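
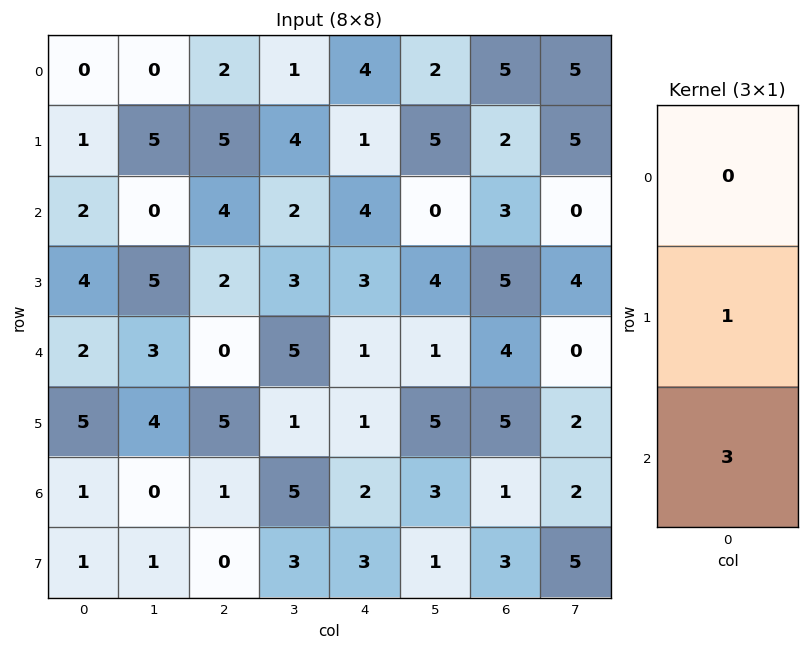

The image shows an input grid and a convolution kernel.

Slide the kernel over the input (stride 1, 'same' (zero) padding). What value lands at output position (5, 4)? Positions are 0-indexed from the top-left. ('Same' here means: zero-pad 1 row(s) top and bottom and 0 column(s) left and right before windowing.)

7

The receptive field on the zero-padded input at this output position is [1 / 1 / 2]. Elementwise product with the kernel and sum: 1·1 + 2·3.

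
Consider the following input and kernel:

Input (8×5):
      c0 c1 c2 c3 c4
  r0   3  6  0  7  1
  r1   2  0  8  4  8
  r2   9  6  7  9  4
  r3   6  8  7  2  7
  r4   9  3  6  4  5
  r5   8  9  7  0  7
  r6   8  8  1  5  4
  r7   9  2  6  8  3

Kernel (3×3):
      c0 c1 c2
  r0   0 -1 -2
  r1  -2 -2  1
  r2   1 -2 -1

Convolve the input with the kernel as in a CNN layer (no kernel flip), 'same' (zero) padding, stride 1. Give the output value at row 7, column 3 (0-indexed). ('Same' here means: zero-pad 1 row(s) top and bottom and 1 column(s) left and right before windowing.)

The receptive field on the zero-padded input at this output position is [1 5 4 / 6 8 3 / 0 0 0]. Elementwise product with the kernel and sum: 5·-1 + 4·-2 + 6·-2 + 8·-2 + 3·1 + 0·1 + 0·-2 + 0·-1.

-38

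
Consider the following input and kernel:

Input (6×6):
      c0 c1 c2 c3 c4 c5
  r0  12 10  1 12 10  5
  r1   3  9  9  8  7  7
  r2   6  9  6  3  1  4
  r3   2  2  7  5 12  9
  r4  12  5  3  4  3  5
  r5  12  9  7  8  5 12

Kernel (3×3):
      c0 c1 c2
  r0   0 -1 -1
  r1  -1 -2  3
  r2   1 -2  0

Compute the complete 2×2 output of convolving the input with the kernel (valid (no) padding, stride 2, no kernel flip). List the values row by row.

Output[0,0]: The receptive field on the input at this output position is [12 10 1 / 3 9 9 / 6 9 6]. Elementwise product with the kernel and sum: 10·-1 + 1·-1 + 3·-1 + 9·-2 + 9·3 + 6·1 + 9·-2.

-17 -26
2 10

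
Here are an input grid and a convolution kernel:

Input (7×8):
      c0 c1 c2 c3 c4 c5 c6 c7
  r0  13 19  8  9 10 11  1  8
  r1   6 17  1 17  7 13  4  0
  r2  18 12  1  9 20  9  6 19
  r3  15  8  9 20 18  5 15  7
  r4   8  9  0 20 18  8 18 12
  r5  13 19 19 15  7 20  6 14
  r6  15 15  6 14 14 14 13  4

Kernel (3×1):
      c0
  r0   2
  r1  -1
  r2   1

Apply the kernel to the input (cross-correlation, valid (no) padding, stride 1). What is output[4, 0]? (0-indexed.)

18

The receptive field on the input at this output position is [8 / 13 / 15]. Elementwise product with the kernel and sum: 8·2 + 13·-1 + 15·1.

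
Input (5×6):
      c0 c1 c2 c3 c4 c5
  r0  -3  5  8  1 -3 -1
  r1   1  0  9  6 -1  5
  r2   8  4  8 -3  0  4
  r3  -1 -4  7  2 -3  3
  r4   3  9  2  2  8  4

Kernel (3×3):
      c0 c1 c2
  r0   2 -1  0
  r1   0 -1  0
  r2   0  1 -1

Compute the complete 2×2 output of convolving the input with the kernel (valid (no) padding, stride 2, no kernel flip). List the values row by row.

-15 6
23 11

Output[0,0]: The receptive field on the input at this output position is [-3 5 8 / 1 0 9 / 8 4 8]. Elementwise product with the kernel and sum: -3·2 + 5·-1 + 0·-1 + 4·1 + 8·-1.
Output[0,1]: The receptive field on the input at this output position is [8 1 -3 / 9 6 -1 / 8 -3 0]. Elementwise product with the kernel and sum: 8·2 + 1·-1 + 6·-1 + -3·1 + 0·-1.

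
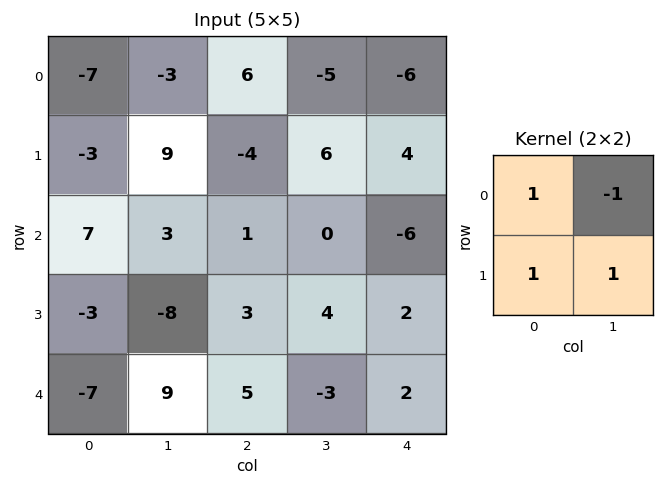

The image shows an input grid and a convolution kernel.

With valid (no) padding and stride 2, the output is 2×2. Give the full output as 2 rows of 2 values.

Output[0,0]: The receptive field on the input at this output position is [-7 -3 / -3 9]. Elementwise product with the kernel and sum: -7·1 + -3·-1 + -3·1 + 9·1.

2 13
-7 8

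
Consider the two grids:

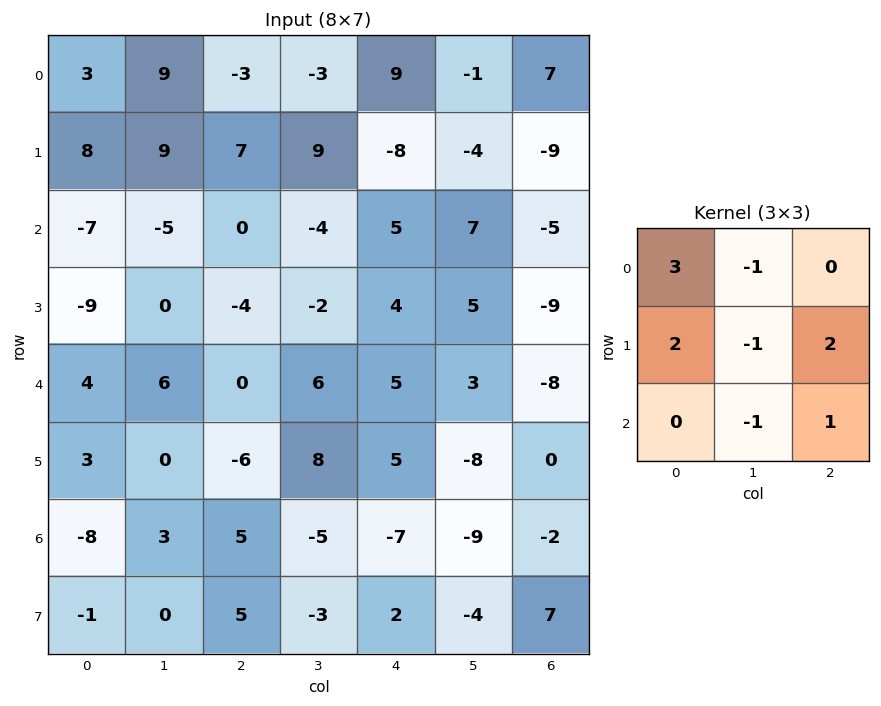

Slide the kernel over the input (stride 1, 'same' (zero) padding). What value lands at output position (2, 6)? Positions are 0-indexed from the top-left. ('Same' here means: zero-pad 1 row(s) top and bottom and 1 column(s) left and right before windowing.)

The receptive field on the zero-padded input at this output position is [-4 -9 0 / 7 -5 0 / 5 -9 0]. Elementwise product with the kernel and sum: -4·3 + -9·-1 + 7·2 + -5·-1 + 0·2 + -9·-1 + 0·1.

25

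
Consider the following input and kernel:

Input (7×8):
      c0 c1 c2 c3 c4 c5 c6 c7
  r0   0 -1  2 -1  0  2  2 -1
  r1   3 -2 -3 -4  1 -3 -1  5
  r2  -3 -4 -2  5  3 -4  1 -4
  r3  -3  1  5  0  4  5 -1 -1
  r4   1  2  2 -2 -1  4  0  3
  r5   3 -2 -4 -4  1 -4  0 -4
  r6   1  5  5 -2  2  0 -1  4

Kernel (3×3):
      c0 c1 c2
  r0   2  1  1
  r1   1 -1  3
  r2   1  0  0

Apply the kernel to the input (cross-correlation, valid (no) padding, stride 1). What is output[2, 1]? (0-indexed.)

-7

The receptive field on the input at this output position is [-4 -2 5 / 1 5 0 / 2 2 -2]. Elementwise product with the kernel and sum: -4·2 + -2·1 + 5·1 + 1·1 + 5·-1 + 0·3 + 2·1.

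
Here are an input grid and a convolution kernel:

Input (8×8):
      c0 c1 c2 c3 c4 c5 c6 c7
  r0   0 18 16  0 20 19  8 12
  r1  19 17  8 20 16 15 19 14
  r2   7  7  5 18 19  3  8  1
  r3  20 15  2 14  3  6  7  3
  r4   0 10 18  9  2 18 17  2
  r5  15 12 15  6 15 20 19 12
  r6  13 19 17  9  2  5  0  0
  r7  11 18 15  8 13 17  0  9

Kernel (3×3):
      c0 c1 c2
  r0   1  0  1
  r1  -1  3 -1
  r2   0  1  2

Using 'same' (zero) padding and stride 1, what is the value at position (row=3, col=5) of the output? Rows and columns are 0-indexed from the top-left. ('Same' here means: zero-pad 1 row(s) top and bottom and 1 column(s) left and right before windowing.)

87

The receptive field on the zero-padded input at this output position is [19 3 8 / 3 6 7 / 2 18 17]. Elementwise product with the kernel and sum: 19·1 + 8·1 + 3·-1 + 6·3 + 7·-1 + 18·1 + 17·2.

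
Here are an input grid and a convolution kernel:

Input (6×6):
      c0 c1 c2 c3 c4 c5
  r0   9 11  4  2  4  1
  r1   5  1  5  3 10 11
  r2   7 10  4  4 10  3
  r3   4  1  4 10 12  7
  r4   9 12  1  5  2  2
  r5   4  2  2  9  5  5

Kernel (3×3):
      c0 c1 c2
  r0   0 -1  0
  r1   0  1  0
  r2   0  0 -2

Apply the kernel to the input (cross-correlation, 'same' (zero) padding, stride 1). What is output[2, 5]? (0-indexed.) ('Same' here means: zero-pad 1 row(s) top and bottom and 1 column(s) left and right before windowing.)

The receptive field on the zero-padded input at this output position is [10 11 0 / 10 3 0 / 12 7 0]. Elementwise product with the kernel and sum: 11·-1 + 3·1 + 0·-2.

-8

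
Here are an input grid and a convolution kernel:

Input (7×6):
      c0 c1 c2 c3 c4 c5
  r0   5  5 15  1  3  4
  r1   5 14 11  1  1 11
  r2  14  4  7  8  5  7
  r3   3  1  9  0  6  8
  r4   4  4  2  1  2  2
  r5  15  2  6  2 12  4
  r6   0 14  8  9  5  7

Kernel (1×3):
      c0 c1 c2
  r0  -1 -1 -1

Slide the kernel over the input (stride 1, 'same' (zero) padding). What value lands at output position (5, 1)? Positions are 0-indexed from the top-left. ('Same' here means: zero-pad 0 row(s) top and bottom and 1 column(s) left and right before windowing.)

The receptive field on the zero-padded input at this output position is [15 2 6]. Elementwise product with the kernel and sum: 15·-1 + 2·-1 + 6·-1.

-23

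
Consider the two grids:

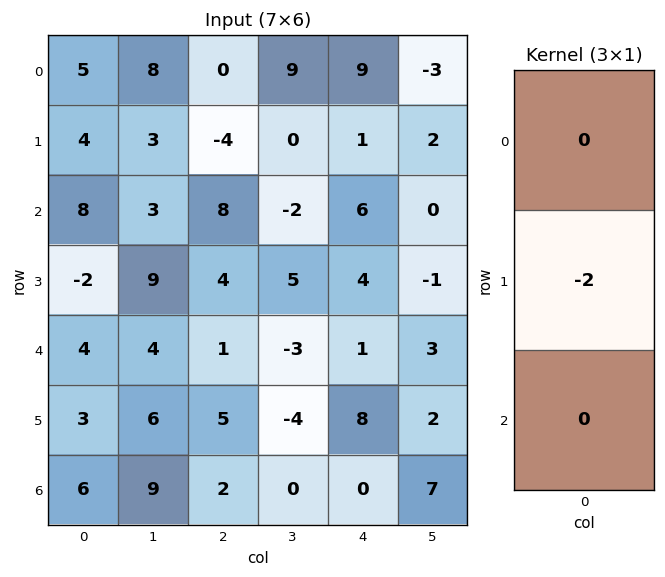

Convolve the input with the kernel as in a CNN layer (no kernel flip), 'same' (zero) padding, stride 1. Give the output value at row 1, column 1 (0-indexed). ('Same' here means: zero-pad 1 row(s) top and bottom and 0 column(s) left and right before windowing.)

-6

The receptive field on the zero-padded input at this output position is [8 / 3 / 3]. Elementwise product with the kernel and sum: 3·-2.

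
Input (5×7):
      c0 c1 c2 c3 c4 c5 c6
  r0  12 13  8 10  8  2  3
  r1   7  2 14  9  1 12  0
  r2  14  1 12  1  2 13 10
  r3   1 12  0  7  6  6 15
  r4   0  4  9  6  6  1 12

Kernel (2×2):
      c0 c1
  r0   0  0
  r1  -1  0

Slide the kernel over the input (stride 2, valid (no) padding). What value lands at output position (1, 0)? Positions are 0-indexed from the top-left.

-1

The receptive field on the input at this output position is [14 1 / 1 12]. Elementwise product with the kernel and sum: 1·-1.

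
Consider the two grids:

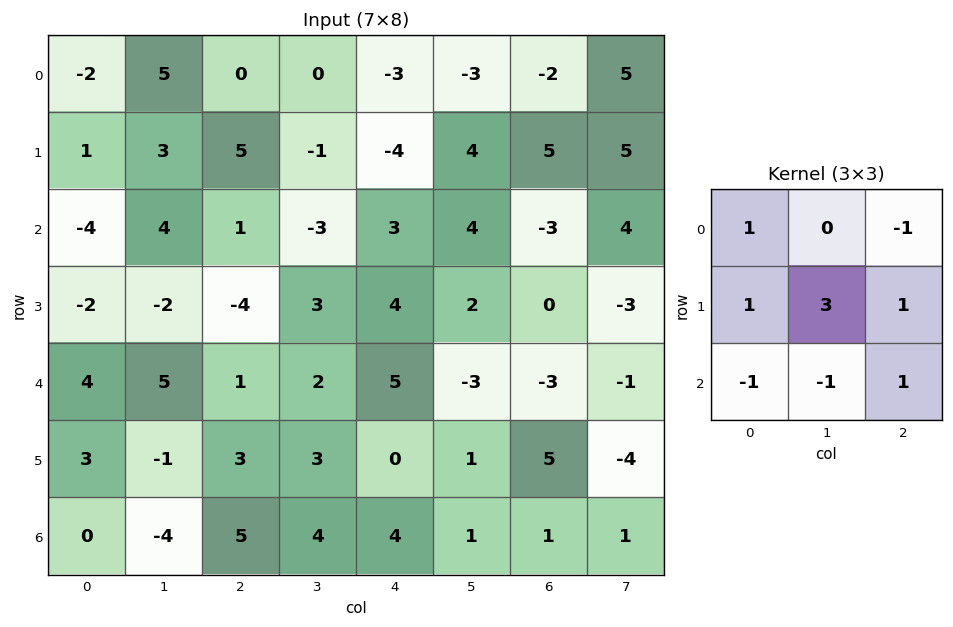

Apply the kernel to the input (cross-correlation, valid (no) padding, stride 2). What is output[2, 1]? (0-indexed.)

The receptive field on the input at this output position is [1 2 5 / 3 3 0 / 5 4 4]. Elementwise product with the kernel and sum: 1·1 + 5·-1 + 3·1 + 3·3 + 0·1 + 5·-1 + 4·-1 + 4·1.

3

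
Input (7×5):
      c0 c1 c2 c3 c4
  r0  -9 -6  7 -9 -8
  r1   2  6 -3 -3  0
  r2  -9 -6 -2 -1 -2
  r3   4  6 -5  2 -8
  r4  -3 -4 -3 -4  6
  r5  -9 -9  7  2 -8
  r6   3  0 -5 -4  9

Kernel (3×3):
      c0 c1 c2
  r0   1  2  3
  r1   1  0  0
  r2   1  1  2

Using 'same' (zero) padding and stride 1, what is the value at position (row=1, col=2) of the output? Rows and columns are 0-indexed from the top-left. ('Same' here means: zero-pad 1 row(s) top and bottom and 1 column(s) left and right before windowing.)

The receptive field on the zero-padded input at this output position is [-6 7 -9 / 6 -3 -3 / -6 -2 -1]. Elementwise product with the kernel and sum: -6·1 + 7·2 + -9·3 + 6·1 + -6·1 + -2·1 + -1·2.

-23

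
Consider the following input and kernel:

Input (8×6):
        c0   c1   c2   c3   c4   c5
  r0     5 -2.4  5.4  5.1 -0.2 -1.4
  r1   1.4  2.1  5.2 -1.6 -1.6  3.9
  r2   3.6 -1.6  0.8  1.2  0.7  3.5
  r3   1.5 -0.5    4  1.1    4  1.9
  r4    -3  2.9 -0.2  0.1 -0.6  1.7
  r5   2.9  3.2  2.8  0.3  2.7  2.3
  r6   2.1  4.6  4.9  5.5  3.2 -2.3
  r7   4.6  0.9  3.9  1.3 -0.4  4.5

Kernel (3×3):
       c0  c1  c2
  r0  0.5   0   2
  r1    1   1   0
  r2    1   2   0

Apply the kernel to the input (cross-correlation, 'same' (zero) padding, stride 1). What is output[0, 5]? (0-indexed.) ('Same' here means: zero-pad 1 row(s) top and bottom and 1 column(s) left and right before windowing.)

The receptive field on the zero-padded input at this output position is [0 0 0 / -0.2 -1.4 0 / -1.6 3.9 0]. Elementwise product with the kernel and sum: 0·0.5 + 0·2 + -0.2·1 + -1.4·1 + -1.6·1 + 3.9·2.

4.6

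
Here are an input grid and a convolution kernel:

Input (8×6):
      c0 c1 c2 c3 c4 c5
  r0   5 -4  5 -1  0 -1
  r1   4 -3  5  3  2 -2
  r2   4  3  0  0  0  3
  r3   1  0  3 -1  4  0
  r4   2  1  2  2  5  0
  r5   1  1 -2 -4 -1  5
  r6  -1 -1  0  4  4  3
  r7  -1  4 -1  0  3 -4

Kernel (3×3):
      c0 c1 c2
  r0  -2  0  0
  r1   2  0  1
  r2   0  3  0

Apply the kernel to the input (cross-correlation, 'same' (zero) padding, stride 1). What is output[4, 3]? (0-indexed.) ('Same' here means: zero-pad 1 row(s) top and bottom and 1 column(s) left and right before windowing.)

The receptive field on the zero-padded input at this output position is [3 -1 4 / 2 2 5 / -2 -4 -1]. Elementwise product with the kernel and sum: 3·-2 + 2·2 + 5·1 + -4·3.

-9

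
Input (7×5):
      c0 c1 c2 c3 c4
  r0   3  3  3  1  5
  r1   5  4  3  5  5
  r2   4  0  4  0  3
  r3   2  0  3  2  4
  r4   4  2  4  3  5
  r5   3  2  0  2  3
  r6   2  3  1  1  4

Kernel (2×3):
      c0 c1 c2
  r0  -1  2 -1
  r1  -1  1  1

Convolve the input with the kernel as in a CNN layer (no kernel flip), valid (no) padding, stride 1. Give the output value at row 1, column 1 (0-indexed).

The receptive field on the input at this output position is [4 3 5 / 0 4 0]. Elementwise product with the kernel and sum: 4·-1 + 3·2 + 5·-1 + 0·-1 + 4·1 + 0·1.

1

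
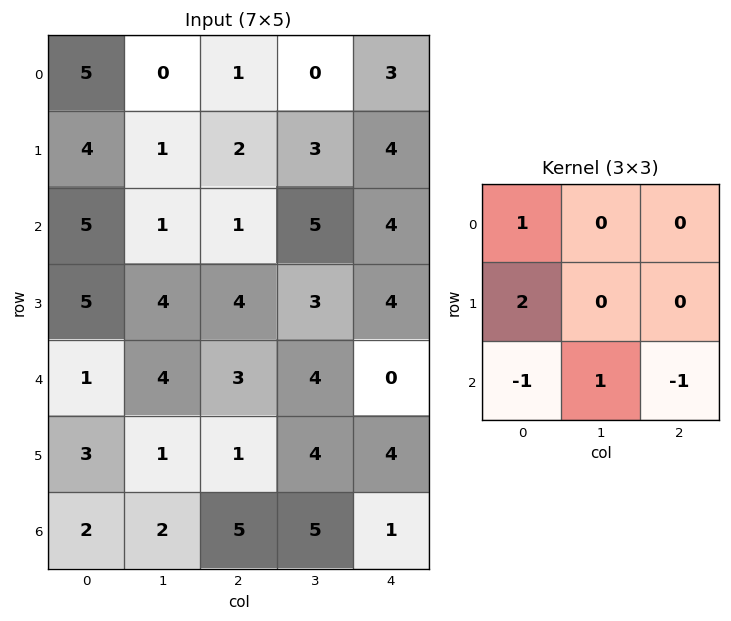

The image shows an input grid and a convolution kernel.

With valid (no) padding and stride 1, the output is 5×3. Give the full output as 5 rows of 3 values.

8 -3 5
9 0 -1
15 4 10
4 8 9
2 4 4

Output[0,0]: The receptive field on the input at this output position is [5 0 1 / 4 1 2 / 5 1 1]. Elementwise product with the kernel and sum: 5·1 + 4·2 + 5·-1 + 1·1 + 1·-1.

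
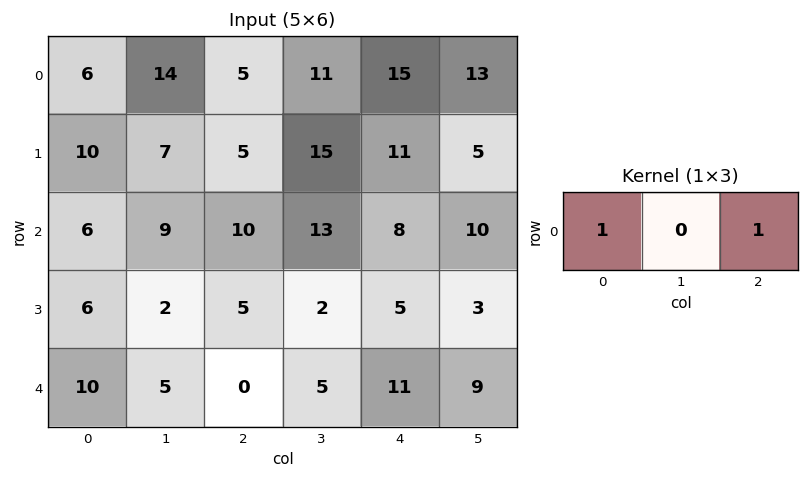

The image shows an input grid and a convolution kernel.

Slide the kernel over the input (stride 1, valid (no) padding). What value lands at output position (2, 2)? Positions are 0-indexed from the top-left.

The receptive field on the input at this output position is [10 13 8]. Elementwise product with the kernel and sum: 10·1 + 8·1.

18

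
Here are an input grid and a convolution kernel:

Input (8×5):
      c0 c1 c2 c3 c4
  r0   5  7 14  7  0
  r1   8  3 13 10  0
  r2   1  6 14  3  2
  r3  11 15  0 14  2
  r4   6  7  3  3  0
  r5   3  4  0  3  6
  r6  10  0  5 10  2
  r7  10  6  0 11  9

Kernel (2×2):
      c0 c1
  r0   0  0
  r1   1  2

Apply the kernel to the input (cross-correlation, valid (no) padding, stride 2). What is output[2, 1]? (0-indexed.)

The receptive field on the input at this output position is [3 3 / 0 3]. Elementwise product with the kernel and sum: 0·1 + 3·2.

6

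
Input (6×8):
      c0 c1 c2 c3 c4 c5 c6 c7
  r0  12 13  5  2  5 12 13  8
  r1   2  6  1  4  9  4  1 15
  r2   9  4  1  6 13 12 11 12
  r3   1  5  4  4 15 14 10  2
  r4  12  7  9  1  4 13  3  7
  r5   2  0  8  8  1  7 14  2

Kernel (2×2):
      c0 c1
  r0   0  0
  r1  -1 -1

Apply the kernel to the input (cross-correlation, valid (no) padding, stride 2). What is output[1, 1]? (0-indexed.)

The receptive field on the input at this output position is [1 6 / 4 4]. Elementwise product with the kernel and sum: 4·-1 + 4·-1.

-8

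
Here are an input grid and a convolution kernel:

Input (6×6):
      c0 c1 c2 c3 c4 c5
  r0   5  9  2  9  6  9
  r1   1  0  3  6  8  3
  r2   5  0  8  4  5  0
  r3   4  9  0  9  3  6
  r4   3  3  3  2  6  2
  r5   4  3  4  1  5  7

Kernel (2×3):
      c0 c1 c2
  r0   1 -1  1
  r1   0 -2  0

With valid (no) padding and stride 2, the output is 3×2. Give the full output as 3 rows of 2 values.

Output[0,0]: The receptive field on the input at this output position is [5 9 2 / 1 0 3]. Elementwise product with the kernel and sum: 5·1 + 9·-1 + 2·1 + 0·-2.

-2 -13
-5 -9
-3 5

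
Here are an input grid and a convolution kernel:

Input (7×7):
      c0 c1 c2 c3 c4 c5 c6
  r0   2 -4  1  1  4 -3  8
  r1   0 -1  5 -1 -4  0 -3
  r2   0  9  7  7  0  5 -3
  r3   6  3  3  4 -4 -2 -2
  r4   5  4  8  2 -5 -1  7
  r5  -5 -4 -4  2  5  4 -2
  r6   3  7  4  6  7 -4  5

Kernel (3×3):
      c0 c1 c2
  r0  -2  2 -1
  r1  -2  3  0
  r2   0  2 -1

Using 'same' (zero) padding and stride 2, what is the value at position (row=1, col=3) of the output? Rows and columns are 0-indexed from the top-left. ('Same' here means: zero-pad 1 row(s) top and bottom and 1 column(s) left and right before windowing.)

The receptive field on the zero-padded input at this output position is [0 -3 0 / 5 -3 0 / -2 -2 0]. Elementwise product with the kernel and sum: 0·-2 + -3·2 + 0·-1 + 5·-2 + -3·3 + -2·2 + 0·-1.

-29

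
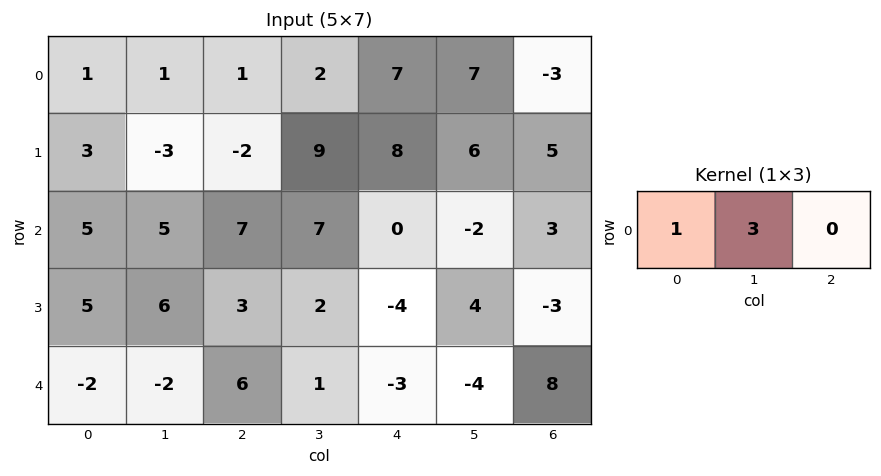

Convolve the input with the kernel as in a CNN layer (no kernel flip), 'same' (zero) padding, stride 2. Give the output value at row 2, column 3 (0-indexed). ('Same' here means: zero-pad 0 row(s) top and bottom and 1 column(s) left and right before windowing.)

20

The receptive field on the zero-padded input at this output position is [-4 8 0]. Elementwise product with the kernel and sum: -4·1 + 8·3.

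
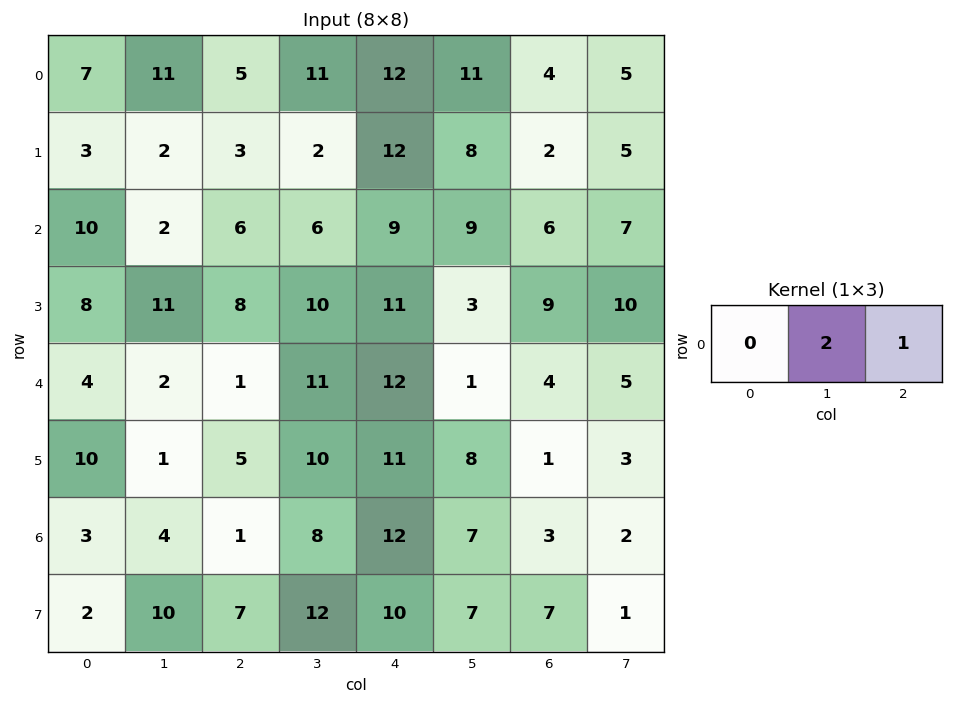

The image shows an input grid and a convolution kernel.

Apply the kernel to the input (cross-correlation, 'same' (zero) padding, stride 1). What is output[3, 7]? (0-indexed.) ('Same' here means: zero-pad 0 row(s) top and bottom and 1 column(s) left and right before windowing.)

The receptive field on the zero-padded input at this output position is [9 10 0]. Elementwise product with the kernel and sum: 10·2 + 0·1.

20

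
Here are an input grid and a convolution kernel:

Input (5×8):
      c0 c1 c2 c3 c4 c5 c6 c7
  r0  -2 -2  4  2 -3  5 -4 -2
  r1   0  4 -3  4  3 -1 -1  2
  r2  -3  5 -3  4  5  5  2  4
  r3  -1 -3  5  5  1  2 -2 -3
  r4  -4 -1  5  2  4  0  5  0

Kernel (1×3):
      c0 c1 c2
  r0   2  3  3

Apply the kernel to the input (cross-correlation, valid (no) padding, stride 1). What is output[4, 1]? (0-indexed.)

19

The receptive field on the input at this output position is [-1 5 2]. Elementwise product with the kernel and sum: -1·2 + 5·3 + 2·3.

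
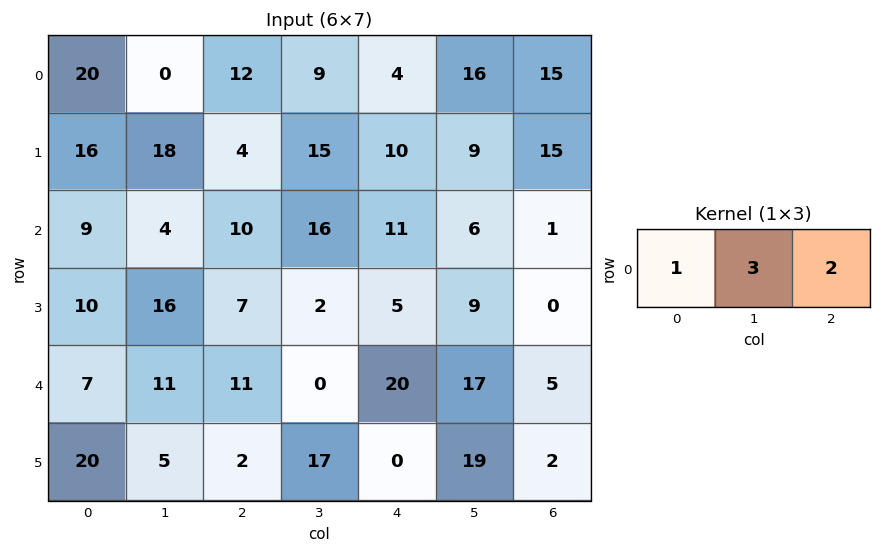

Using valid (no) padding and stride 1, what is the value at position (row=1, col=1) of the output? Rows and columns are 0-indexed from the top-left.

The receptive field on the input at this output position is [18 4 15]. Elementwise product with the kernel and sum: 18·1 + 4·3 + 15·2.

60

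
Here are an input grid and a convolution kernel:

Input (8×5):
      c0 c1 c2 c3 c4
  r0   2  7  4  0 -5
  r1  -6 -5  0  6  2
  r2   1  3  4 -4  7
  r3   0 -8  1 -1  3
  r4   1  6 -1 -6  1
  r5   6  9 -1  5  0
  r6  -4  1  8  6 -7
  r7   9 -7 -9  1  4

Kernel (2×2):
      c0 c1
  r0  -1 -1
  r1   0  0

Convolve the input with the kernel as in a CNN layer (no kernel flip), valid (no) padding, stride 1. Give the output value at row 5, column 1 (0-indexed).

The receptive field on the input at this output position is [9 -1 / 1 8]. Elementwise product with the kernel and sum: 9·-1 + -1·-1.

-8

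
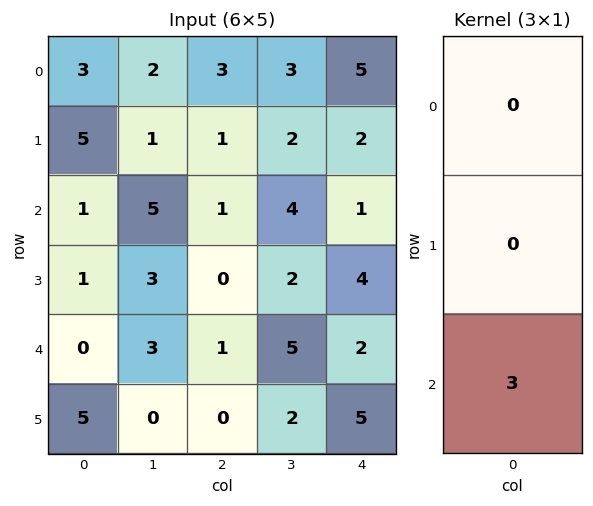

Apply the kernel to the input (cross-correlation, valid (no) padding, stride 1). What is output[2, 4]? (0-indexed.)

6

The receptive field on the input at this output position is [1 / 4 / 2]. Elementwise product with the kernel and sum: 2·3.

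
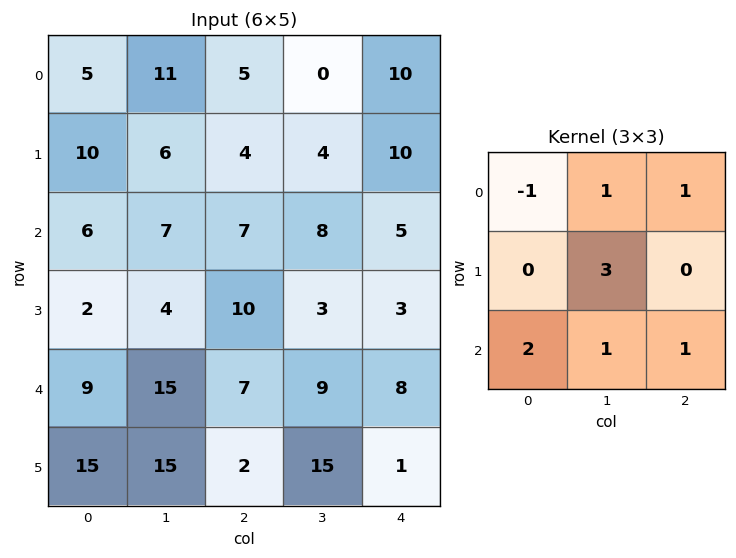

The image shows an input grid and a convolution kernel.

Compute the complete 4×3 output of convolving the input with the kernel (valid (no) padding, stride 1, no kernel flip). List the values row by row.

55 35 44
39 44 60
60 84 46
104 77 43

Output[0,0]: The receptive field on the input at this output position is [5 11 5 / 10 6 4 / 6 7 7]. Elementwise product with the kernel and sum: 5·-1 + 11·1 + 5·1 + 6·3 + 6·2 + 7·1 + 7·1.
Output[0,1]: The receptive field on the input at this output position is [11 5 0 / 6 4 4 / 7 7 8]. Elementwise product with the kernel and sum: 11·-1 + 5·1 + 0·1 + 4·3 + 7·2 + 7·1 + 8·1.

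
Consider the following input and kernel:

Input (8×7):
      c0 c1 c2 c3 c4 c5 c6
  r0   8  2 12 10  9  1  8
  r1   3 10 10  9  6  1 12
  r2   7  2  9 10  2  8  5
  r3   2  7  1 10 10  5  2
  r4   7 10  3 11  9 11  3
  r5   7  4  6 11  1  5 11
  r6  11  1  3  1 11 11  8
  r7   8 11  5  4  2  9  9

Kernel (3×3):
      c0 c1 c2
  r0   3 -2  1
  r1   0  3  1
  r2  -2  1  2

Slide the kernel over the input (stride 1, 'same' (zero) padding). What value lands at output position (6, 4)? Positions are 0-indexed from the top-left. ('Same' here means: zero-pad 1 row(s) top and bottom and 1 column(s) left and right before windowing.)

The receptive field on the zero-padded input at this output position is [11 1 5 / 1 11 11 / 4 2 9]. Elementwise product with the kernel and sum: 11·3 + 1·-2 + 5·1 + 11·3 + 11·1 + 4·-2 + 2·1 + 9·2.

92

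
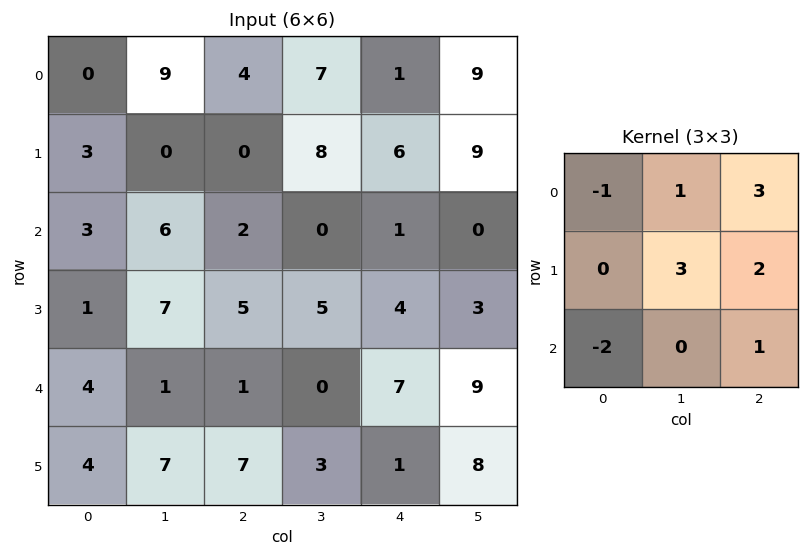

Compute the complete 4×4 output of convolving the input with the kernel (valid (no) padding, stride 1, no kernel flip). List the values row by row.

Output[0,0]: The receptive field on the input at this output position is [0 9 4 / 3 0 0 / 3 6 2]. Elementwise product with the kernel and sum: 0·-1 + 9·1 + 4·3 + 0·3 + 0·2 + 3·-2 + 2·1.
Output[0,1]: The receptive field on the input at this output position is [9 4 7 / 0 0 8 / 6 2 0]. Elementwise product with the kernel and sum: 9·-1 + 4·1 + 7·3 + 0·3 + 8·2 + 6·-2 + 0·1.

17 20 39 57
22 21 22 21
33 19 29 28
25 5 13 49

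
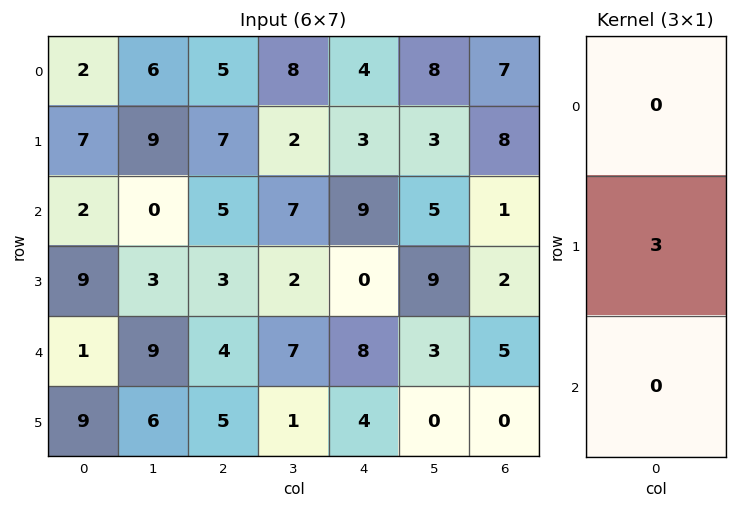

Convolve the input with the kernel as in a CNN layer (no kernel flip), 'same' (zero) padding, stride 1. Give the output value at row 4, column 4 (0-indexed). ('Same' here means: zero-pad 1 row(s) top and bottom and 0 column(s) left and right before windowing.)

The receptive field on the zero-padded input at this output position is [0 / 8 / 4]. Elementwise product with the kernel and sum: 8·3.

24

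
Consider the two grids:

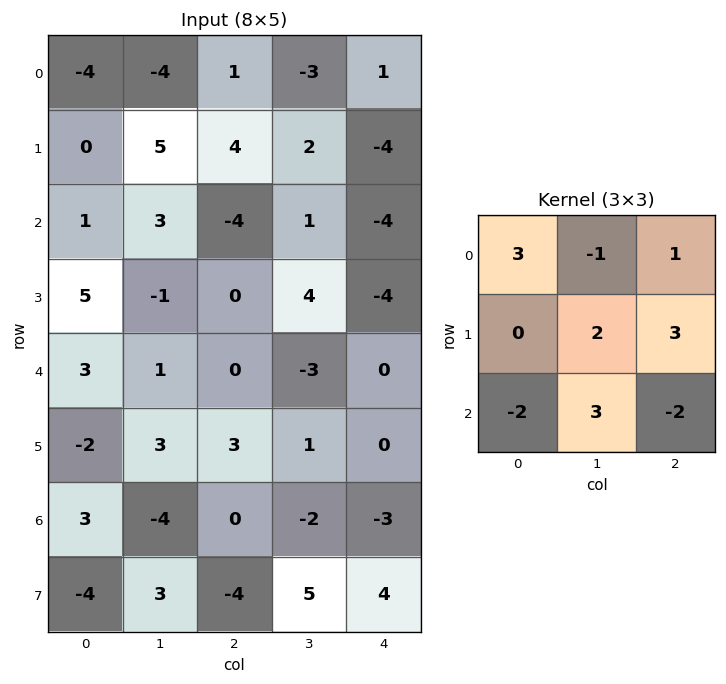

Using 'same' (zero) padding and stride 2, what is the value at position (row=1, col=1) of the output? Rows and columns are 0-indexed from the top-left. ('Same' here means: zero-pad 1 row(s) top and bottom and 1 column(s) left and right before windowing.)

2

The receptive field on the zero-padded input at this output position is [5 4 2 / 3 -4 1 / -1 0 4]. Elementwise product with the kernel and sum: 5·3 + 4·-1 + 2·1 + -4·2 + 1·3 + -1·-2 + 0·3 + 4·-2.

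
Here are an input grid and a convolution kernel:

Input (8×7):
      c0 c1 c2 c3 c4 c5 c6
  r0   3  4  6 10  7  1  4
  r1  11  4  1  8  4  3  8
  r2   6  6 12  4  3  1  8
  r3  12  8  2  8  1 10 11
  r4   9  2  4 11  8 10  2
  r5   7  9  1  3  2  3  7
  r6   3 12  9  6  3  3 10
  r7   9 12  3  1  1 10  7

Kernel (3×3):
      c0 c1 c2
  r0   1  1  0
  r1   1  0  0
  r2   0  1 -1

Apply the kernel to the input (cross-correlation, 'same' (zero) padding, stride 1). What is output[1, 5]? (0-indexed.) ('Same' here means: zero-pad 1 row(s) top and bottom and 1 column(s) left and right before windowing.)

5

The receptive field on the zero-padded input at this output position is [7 1 4 / 4 3 8 / 3 1 8]. Elementwise product with the kernel and sum: 7·1 + 1·1 + 4·1 + 1·1 + 8·-1.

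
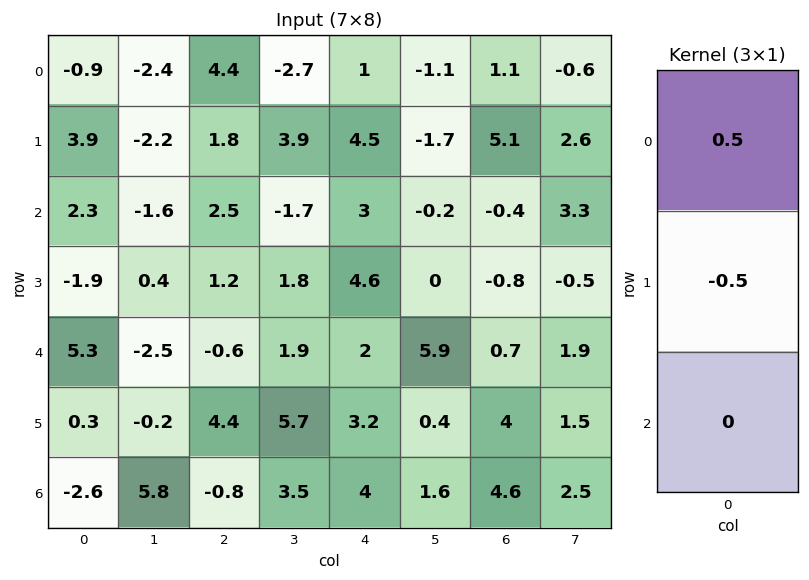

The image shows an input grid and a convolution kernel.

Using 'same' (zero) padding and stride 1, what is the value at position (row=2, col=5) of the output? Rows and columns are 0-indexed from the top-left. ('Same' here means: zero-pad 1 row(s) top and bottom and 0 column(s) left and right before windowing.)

-0.75

The receptive field on the zero-padded input at this output position is [-1.7 / -0.2 / 0]. Elementwise product with the kernel and sum: -1.7·0.5 + -0.2·-0.5.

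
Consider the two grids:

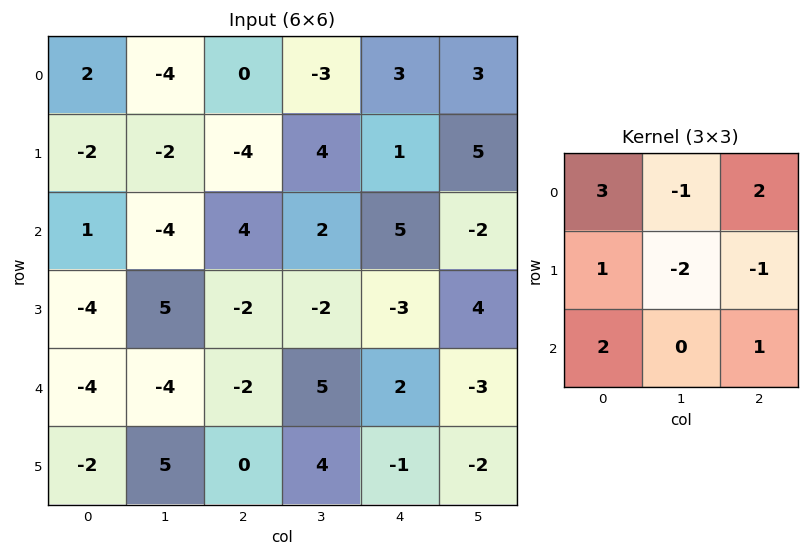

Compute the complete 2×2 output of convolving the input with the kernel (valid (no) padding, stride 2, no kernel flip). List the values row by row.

22 9
-7 23

Output[0,0]: The receptive field on the input at this output position is [2 -4 0 / -2 -2 -4 / 1 -4 4]. Elementwise product with the kernel and sum: 2·3 + -4·-1 + 0·2 + -2·1 + -2·-2 + -4·-1 + 1·2 + 4·1.
Output[0,1]: The receptive field on the input at this output position is [0 -3 3 / -4 4 1 / 4 2 5]. Elementwise product with the kernel and sum: 0·3 + -3·-1 + 3·2 + -4·1 + 4·-2 + 1·-1 + 4·2 + 5·1.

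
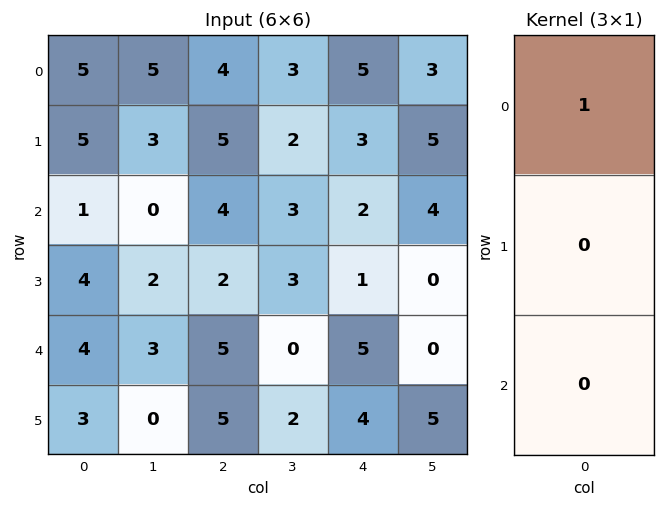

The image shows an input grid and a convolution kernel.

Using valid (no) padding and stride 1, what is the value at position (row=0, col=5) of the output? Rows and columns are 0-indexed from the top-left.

The receptive field on the input at this output position is [3 / 5 / 4]. Elementwise product with the kernel and sum: 3·1.

3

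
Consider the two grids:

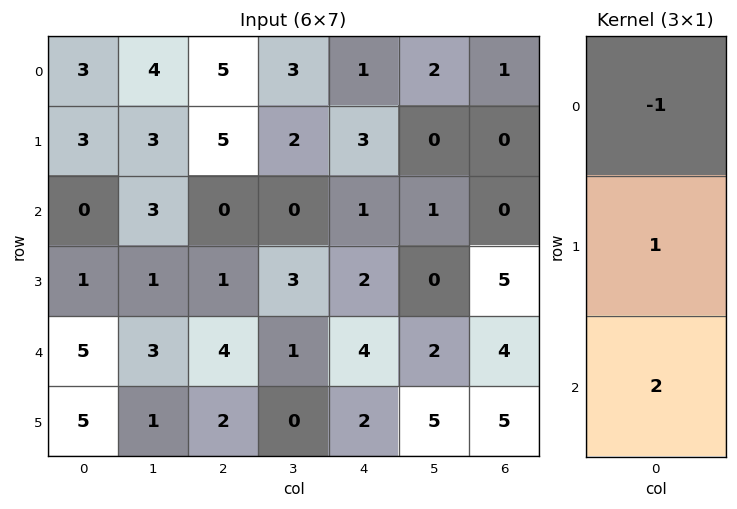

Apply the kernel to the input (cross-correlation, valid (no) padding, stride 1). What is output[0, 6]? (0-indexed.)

-1

The receptive field on the input at this output position is [1 / 0 / 0]. Elementwise product with the kernel and sum: 1·-1 + 0·1 + 0·2.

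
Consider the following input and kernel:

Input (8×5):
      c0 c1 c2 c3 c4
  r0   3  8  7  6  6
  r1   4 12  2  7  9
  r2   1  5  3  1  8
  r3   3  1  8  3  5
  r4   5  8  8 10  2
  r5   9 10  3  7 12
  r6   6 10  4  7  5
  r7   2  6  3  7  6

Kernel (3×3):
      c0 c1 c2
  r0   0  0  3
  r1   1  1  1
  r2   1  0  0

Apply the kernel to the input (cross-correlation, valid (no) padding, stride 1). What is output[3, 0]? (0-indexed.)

The receptive field on the input at this output position is [3 1 8 / 5 8 8 / 9 10 3]. Elementwise product with the kernel and sum: 8·3 + 5·1 + 8·1 + 8·1 + 9·1.

54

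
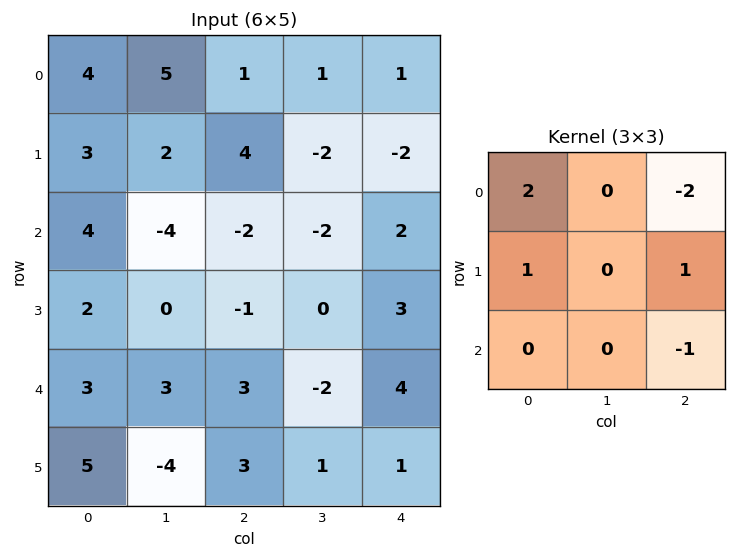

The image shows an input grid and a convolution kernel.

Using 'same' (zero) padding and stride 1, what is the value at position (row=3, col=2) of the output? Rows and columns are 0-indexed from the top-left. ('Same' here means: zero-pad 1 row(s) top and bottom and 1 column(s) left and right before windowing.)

The receptive field on the zero-padded input at this output position is [-4 -2 -2 / 0 -1 0 / 3 3 -2]. Elementwise product with the kernel and sum: -4·2 + -2·-2 + 0·1 + 0·1 + -2·-1.

-2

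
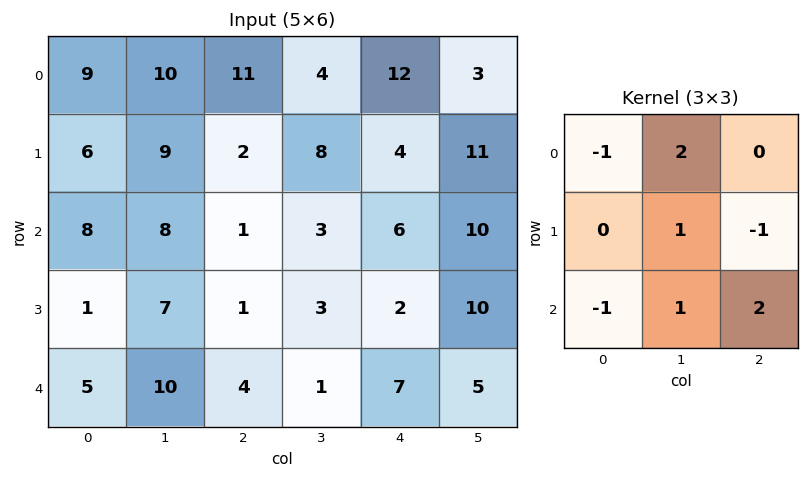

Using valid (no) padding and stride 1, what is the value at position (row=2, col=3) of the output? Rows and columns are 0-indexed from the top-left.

17

The receptive field on the input at this output position is [3 6 10 / 3 2 10 / 1 7 5]. Elementwise product with the kernel and sum: 3·-1 + 6·2 + 2·1 + 10·-1 + 1·-1 + 7·1 + 5·2.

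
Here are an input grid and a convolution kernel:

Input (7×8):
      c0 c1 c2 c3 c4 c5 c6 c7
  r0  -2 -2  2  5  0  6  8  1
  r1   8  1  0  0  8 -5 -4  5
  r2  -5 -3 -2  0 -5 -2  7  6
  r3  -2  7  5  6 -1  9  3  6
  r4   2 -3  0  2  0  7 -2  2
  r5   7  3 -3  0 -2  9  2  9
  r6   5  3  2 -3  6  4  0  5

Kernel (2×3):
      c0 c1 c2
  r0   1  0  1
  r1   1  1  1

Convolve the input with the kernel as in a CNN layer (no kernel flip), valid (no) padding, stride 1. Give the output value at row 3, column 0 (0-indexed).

2

The receptive field on the input at this output position is [-2 7 5 / 2 -3 0]. Elementwise product with the kernel and sum: -2·1 + 5·1 + 2·1 + -3·1 + 0·1.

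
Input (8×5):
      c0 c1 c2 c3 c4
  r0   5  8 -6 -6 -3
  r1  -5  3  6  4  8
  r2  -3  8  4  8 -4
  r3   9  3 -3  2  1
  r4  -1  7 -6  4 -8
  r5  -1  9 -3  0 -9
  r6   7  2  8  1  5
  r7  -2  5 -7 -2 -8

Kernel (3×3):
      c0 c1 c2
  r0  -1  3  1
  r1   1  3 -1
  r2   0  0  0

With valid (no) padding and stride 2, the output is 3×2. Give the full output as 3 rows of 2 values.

Output[0,0]: The receptive field on the input at this output position is [5 8 -6 / -5 3 6 / -3 8 4]. Elementwise product with the kernel and sum: 5·-1 + 8·3 + -6·1 + -5·1 + 3·3 + 6·-1.

11 -5
52 18
45 16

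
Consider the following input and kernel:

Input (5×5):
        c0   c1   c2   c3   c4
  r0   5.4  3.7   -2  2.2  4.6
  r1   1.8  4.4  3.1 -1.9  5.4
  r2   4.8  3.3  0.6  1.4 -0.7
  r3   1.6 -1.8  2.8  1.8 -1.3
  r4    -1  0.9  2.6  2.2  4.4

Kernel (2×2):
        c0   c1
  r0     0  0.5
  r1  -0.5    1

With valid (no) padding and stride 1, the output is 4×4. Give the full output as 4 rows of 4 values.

Output[0,0]: The receptive field on the input at this output position is [5.4 3.7 / 1.8 4.4]. Elementwise product with the kernel and sum: 3.7·0.5 + 1.8·-0.5 + 4.4·1.
Output[0,1]: The receptive field on the input at this output position is [3.7 -2 / 4.4 3.1]. Elementwise product with the kernel and sum: -2·0.5 + 4.4·-0.5 + 3.1·1.

5.35 -0.1 -2.35 8.65
3.1 0.5 0.15 1.3
-0.95 4 1.1 -2.55
0.5 3.55 1.8 2.65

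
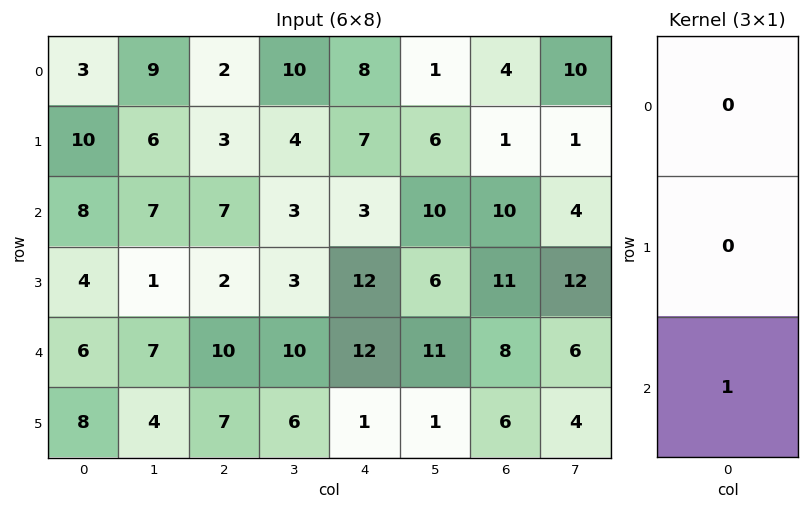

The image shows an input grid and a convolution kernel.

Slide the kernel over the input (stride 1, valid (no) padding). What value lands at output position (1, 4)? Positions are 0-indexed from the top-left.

The receptive field on the input at this output position is [7 / 3 / 12]. Elementwise product with the kernel and sum: 12·1.

12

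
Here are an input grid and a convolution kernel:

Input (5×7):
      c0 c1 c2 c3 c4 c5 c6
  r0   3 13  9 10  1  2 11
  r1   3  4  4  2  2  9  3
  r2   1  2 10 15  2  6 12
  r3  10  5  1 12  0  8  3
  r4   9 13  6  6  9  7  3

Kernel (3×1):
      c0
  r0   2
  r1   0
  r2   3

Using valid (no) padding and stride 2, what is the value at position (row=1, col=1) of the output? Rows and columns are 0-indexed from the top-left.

38

The receptive field on the input at this output position is [10 / 1 / 6]. Elementwise product with the kernel and sum: 10·2 + 6·3.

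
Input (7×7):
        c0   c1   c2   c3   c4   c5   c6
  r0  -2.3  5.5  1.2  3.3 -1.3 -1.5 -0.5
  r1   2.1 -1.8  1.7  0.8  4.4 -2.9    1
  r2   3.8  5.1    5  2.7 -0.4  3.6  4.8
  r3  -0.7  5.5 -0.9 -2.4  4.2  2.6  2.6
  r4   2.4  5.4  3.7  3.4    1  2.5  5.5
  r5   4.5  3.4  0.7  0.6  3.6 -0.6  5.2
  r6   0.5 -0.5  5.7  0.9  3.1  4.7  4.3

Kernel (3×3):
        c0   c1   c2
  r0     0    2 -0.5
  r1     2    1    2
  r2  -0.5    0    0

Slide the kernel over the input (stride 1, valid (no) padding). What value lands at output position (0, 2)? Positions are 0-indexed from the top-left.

17.75

The receptive field on the input at this output position is [1.2 3.3 -1.3 / 1.7 0.8 4.4 / 5 2.7 -0.4]. Elementwise product with the kernel and sum: 3.3·2 + -1.3·-0.5 + 1.7·2 + 0.8·1 + 4.4·2 + 5·-0.5.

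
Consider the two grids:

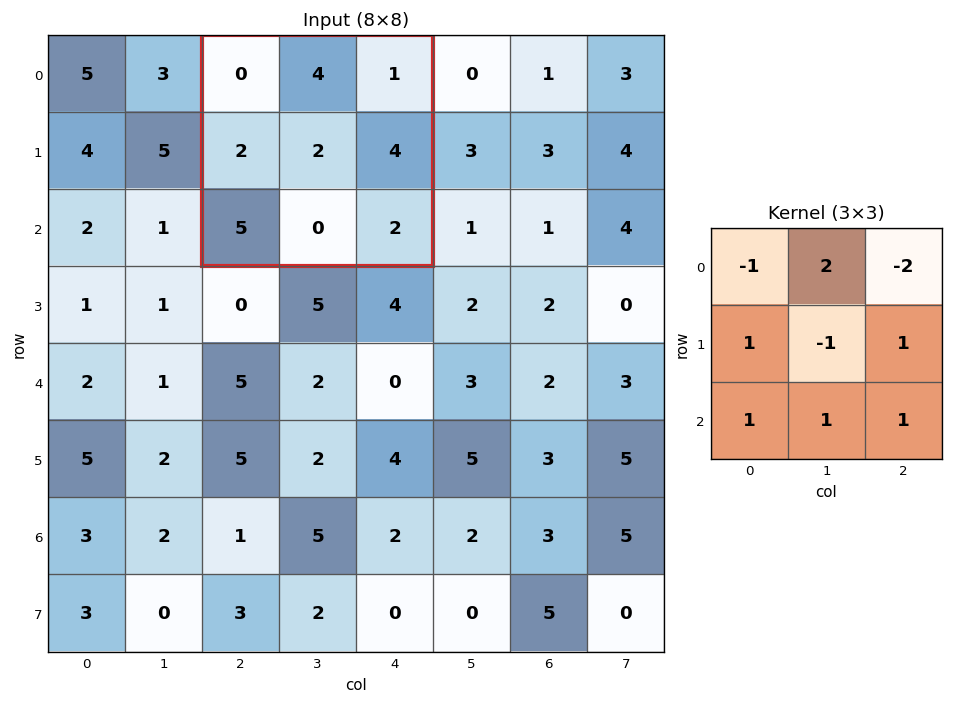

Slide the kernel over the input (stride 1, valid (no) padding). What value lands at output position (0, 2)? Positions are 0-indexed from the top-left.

17

The receptive field on the input at this output position is [0 4 1 / 2 2 4 / 5 0 2]. Elementwise product with the kernel and sum: 0·-1 + 4·2 + 1·-2 + 2·1 + 2·-1 + 4·1 + 5·1 + 0·1 + 2·1.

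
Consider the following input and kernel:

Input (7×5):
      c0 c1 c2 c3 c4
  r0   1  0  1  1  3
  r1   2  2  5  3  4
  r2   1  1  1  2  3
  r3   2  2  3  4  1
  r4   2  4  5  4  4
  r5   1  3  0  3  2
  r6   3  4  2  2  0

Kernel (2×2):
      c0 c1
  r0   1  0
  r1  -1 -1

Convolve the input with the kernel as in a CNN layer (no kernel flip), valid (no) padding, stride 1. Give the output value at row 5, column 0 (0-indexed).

-6

The receptive field on the input at this output position is [1 3 / 3 4]. Elementwise product with the kernel and sum: 1·1 + 3·-1 + 4·-1.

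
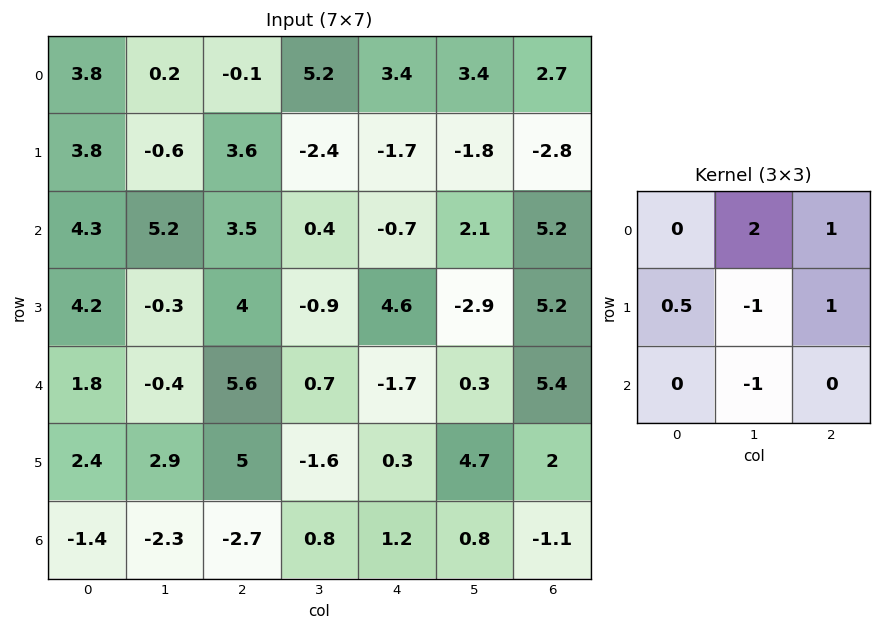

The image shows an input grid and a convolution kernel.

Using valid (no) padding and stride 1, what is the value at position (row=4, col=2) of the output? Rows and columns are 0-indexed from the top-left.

The receptive field on the input at this output position is [5.6 0.7 -1.7 / 5 -1.6 0.3 / -2.7 0.8 1.2]. Elementwise product with the kernel and sum: 0.7·2 + -1.7·1 + 5·0.5 + -1.6·-1 + 0.3·1 + 0.8·-1.

3.3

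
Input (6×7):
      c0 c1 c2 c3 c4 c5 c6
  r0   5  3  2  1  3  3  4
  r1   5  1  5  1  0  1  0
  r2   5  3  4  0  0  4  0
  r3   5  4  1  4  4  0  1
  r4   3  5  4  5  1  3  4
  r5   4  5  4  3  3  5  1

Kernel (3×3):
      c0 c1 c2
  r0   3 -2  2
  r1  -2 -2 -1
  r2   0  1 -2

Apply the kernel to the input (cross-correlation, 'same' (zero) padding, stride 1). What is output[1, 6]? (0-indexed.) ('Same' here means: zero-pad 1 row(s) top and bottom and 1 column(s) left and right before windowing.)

The receptive field on the zero-padded input at this output position is [3 4 0 / 1 0 0 / 4 0 0]. Elementwise product with the kernel and sum: 3·3 + 4·-2 + 0·2 + 1·-2 + 0·-2 + 0·-1 + 0·1 + 0·-2.

-1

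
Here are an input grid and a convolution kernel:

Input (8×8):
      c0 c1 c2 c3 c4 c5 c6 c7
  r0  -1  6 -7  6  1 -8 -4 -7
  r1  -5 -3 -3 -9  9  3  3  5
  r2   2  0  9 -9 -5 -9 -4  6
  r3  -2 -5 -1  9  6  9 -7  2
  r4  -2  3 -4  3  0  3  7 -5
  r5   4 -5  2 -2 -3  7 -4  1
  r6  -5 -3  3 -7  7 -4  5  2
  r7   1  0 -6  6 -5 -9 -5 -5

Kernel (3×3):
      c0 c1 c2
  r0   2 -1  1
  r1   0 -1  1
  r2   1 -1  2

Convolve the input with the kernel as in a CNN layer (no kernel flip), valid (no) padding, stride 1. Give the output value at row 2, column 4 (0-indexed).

The receptive field on the input at this output position is [-5 -9 -4 / 6 9 -7 / 0 3 7]. Elementwise product with the kernel and sum: -5·2 + -9·-1 + -4·1 + 9·-1 + -7·1 + 0·1 + 3·-1 + 7·2.

-10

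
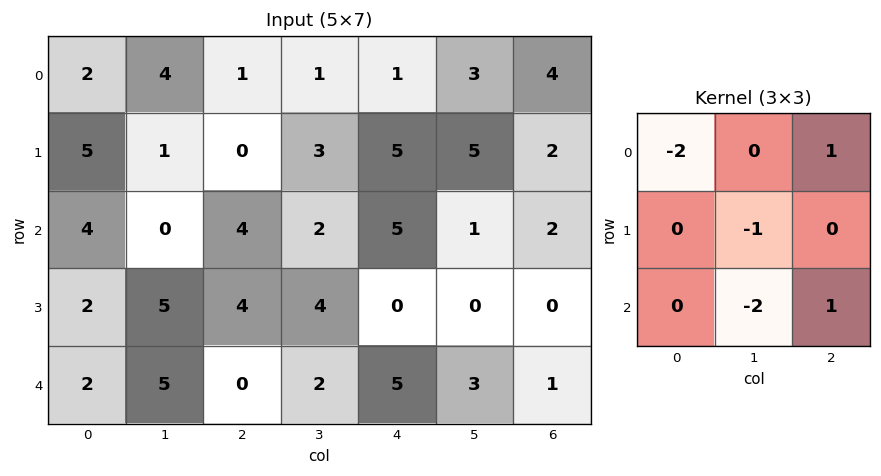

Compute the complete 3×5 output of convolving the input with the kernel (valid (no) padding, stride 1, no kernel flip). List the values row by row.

Output[0,0]: The receptive field on the input at this output position is [2 4 1 / 5 1 0 / 4 0 4]. Elementwise product with the kernel and sum: 2·-2 + 1·1 + 1·-1 + 0·-2 + 4·1.
Output[0,1]: The receptive field on the input at this output position is [4 1 1 / 1 0 3 / 0 4 2]. Elementwise product with the kernel and sum: 4·-2 + 1·1 + 0·-1 + 4·-2 + 2·1.

0 -13 -3 -13 -3
-16 -7 -5 -6 -9
-19 0 -6 -10 -13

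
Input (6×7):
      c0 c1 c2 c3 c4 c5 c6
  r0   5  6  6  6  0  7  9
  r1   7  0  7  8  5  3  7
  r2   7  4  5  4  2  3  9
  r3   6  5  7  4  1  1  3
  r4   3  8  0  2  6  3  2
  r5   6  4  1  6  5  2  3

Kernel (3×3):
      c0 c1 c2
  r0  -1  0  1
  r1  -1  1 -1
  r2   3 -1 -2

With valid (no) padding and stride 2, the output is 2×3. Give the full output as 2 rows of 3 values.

Output[0,0]: The receptive field on the input at this output position is [5 6 6 / 7 0 7 / 7 4 5]. Elementwise product with the kernel and sum: 5·-1 + 6·1 + 7·-1 + 0·1 + 7·-1 + 7·3 + 4·-1 + 5·-2.

-6 -3 -15
-9 -21 15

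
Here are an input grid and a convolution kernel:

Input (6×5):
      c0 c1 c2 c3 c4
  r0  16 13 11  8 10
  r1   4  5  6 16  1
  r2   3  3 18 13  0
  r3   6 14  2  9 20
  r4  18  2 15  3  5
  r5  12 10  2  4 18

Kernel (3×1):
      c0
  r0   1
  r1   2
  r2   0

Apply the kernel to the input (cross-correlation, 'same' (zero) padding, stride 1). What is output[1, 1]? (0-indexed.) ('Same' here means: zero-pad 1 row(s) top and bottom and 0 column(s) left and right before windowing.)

23

The receptive field on the zero-padded input at this output position is [13 / 5 / 3]. Elementwise product with the kernel and sum: 13·1 + 5·2.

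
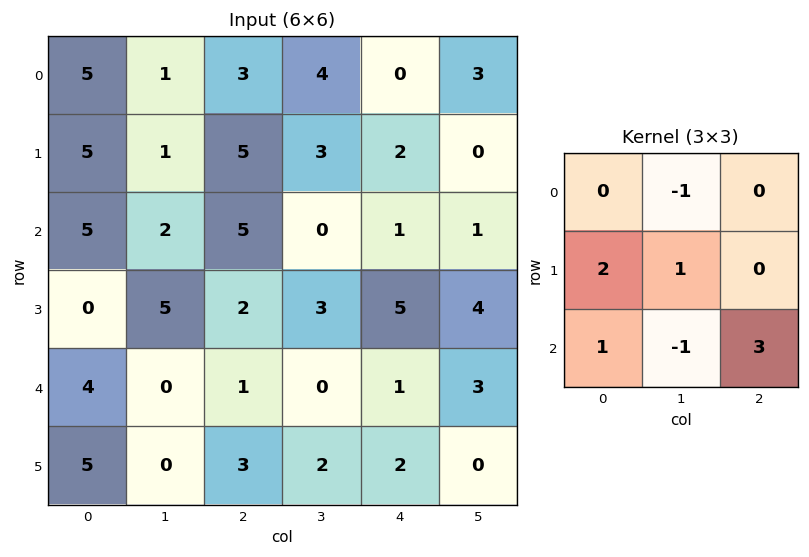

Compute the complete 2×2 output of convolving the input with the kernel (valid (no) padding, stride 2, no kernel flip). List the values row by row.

28 17
10 11

Output[0,0]: The receptive field on the input at this output position is [5 1 3 / 5 1 5 / 5 2 5]. Elementwise product with the kernel and sum: 1·-1 + 5·2 + 1·1 + 5·1 + 2·-1 + 5·3.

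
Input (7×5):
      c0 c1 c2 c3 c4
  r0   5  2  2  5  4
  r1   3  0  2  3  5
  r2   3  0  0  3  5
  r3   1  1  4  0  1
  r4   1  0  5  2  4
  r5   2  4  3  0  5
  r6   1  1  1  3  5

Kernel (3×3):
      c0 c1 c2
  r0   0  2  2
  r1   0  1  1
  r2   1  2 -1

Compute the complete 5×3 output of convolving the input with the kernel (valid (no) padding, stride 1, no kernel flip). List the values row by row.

Output[0,0]: The receptive field on the input at this output position is [5 2 2 / 3 0 2 / 3 0 0]. Elementwise product with the kernel and sum: 2·2 + 2·2 + 0·1 + 2·1 + 3·1 + 0·2 + 0·-1.
Output[0,1]: The receptive field on the input at this output position is [2 2 5 / 0 2 3 / 0 0 3]. Elementwise product with the kernel and sum: 2·2 + 5·2 + 2·1 + 3·1 + 0·1 + 0·2 + 3·-1.

13 16 27
3 22 27
1 18 22
22 25 6
19 17 19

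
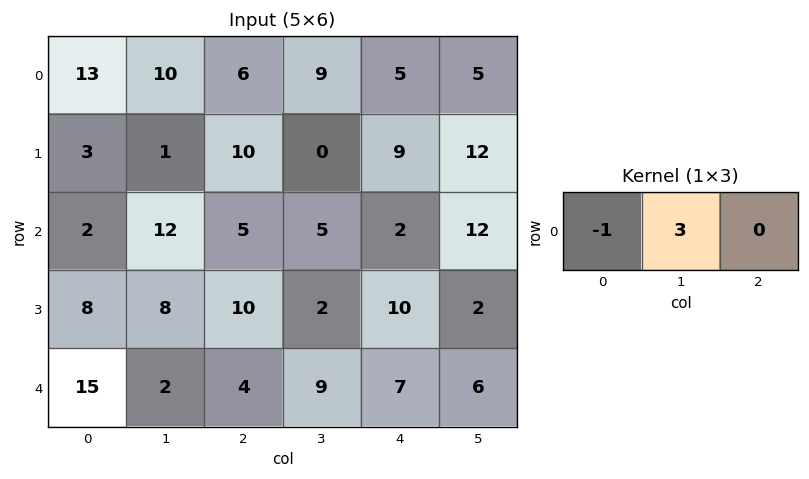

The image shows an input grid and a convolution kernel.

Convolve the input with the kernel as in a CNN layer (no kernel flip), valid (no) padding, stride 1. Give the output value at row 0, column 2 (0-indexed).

The receptive field on the input at this output position is [6 9 5]. Elementwise product with the kernel and sum: 6·-1 + 9·3.

21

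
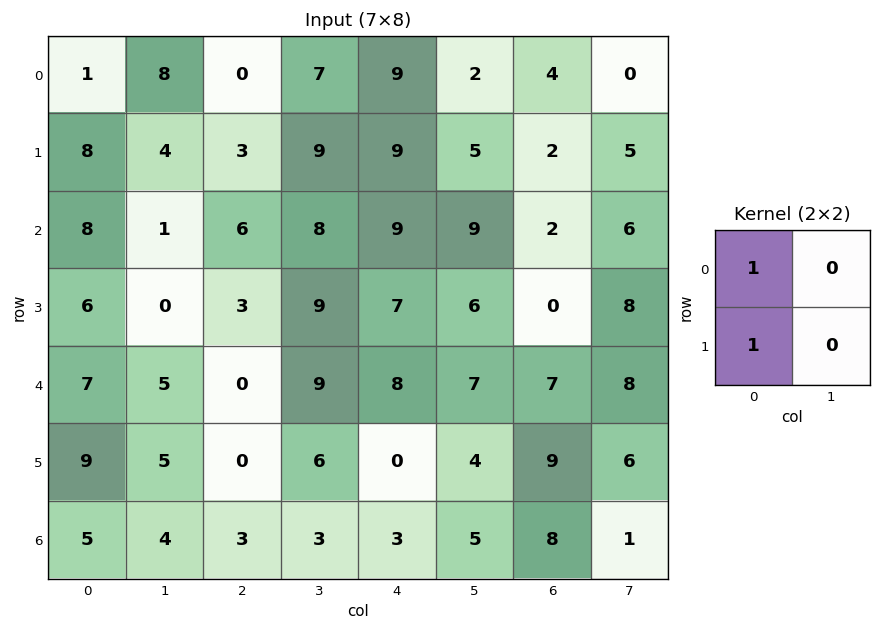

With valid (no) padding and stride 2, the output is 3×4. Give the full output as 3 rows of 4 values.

Output[0,0]: The receptive field on the input at this output position is [1 8 / 8 4]. Elementwise product with the kernel and sum: 1·1 + 8·1.

9 3 18 6
14 9 16 2
16 0 8 16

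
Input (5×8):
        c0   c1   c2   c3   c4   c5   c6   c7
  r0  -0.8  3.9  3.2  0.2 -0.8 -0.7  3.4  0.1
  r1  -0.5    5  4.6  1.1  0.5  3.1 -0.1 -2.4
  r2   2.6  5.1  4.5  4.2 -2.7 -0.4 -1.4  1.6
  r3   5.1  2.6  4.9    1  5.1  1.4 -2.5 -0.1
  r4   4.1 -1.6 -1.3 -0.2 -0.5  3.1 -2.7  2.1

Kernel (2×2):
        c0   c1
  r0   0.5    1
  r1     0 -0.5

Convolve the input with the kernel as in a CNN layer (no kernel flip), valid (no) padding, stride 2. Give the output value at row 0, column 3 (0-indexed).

3

The receptive field on the input at this output position is [3.4 0.1 / -0.1 -2.4]. Elementwise product with the kernel and sum: 3.4·0.5 + 0.1·1 + -2.4·-0.5.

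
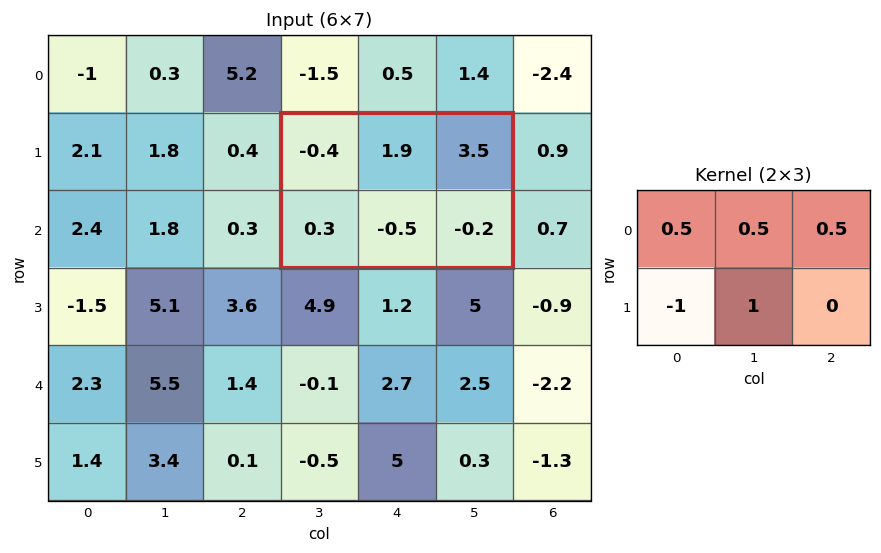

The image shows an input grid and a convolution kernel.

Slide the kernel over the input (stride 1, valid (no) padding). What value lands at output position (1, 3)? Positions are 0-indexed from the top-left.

1.7

The receptive field on the input at this output position is [-0.4 1.9 3.5 / 0.3 -0.5 -0.2]. Elementwise product with the kernel and sum: -0.4·0.5 + 1.9·0.5 + 3.5·0.5 + 0.3·-1 + -0.5·1.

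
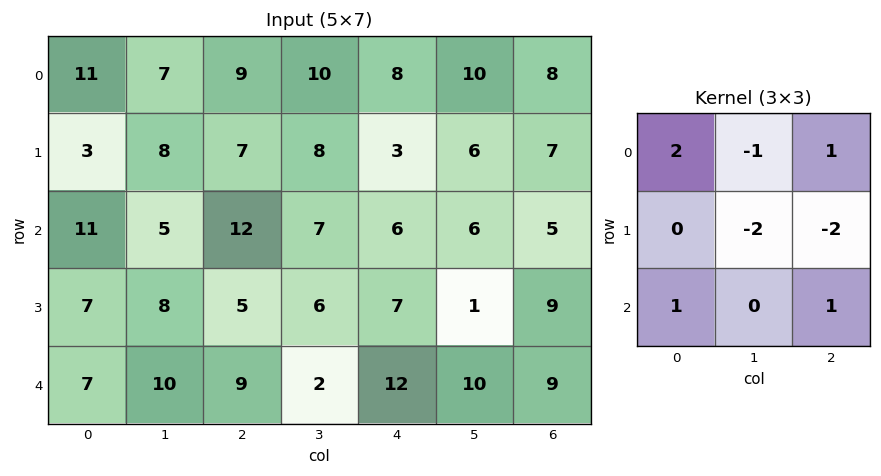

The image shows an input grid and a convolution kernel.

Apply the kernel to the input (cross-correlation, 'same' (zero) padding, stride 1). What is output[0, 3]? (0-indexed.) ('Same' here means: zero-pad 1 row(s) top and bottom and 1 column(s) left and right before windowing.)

-26

The receptive field on the zero-padded input at this output position is [0 0 0 / 9 10 8 / 7 8 3]. Elementwise product with the kernel and sum: 0·2 + 0·-1 + 0·1 + 10·-2 + 8·-2 + 7·1 + 3·1.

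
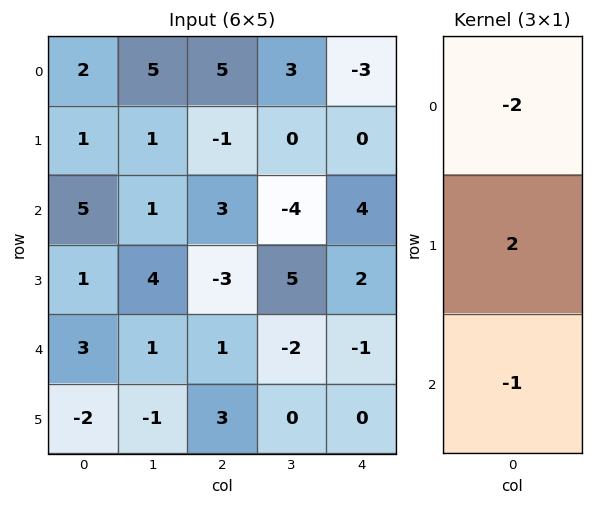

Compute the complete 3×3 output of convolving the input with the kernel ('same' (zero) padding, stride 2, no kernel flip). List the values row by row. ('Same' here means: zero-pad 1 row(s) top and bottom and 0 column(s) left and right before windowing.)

3 11 -6
7 11 6
6 5 -6

Output[0,0]: The receptive field on the zero-padded input at this output position is [0 / 2 / 1]. Elementwise product with the kernel and sum: 0·-2 + 2·2 + 1·-1.
Output[0,1]: The receptive field on the zero-padded input at this output position is [0 / 5 / -1]. Elementwise product with the kernel and sum: 0·-2 + 5·2 + -1·-1.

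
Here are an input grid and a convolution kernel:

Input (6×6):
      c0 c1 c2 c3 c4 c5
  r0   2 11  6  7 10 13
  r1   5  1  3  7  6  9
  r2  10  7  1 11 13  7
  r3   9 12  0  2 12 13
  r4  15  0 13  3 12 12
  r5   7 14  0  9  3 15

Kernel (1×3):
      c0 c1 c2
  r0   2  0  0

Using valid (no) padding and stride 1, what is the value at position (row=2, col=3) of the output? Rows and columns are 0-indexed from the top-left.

The receptive field on the input at this output position is [11 13 7]. Elementwise product with the kernel and sum: 11·2.

22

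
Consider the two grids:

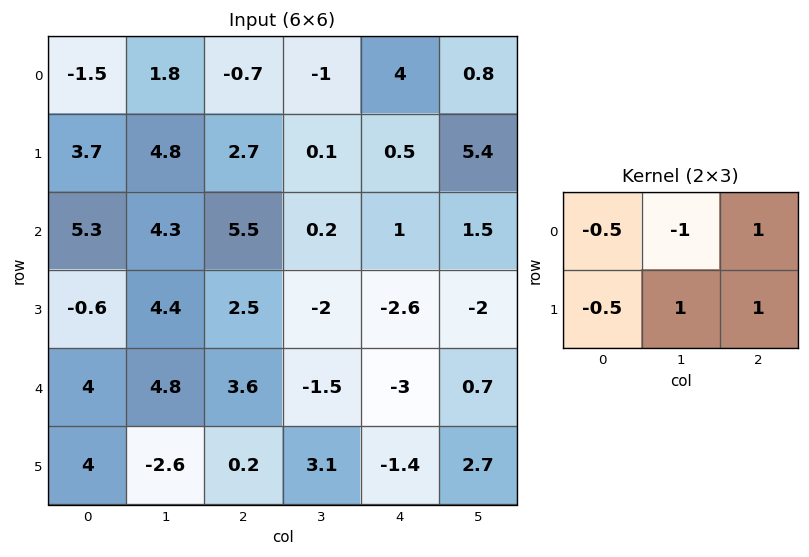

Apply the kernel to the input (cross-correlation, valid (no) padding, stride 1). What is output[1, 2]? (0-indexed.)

The receptive field on the input at this output position is [2.7 0.1 0.5 / 5.5 0.2 1]. Elementwise product with the kernel and sum: 2.7·-0.5 + 0.1·-1 + 0.5·1 + 5.5·-0.5 + 0.2·1 + 1·1.

-2.5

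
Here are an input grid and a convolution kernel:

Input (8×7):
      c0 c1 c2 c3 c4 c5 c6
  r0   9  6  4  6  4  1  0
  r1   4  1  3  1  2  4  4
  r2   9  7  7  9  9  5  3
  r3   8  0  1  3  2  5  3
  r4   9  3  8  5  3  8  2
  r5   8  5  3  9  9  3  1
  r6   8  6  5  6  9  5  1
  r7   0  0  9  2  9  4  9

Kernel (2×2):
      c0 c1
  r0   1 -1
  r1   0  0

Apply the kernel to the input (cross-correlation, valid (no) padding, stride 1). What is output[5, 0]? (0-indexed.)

3

The receptive field on the input at this output position is [8 5 / 8 6]. Elementwise product with the kernel and sum: 8·1 + 5·-1.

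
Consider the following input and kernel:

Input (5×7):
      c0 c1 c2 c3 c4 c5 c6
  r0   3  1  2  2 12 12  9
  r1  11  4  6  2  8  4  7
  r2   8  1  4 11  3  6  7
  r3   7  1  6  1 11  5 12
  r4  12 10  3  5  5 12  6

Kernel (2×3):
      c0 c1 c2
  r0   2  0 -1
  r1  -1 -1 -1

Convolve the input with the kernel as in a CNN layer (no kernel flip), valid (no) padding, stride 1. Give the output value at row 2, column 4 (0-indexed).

The receptive field on the input at this output position is [3 6 7 / 11 5 12]. Elementwise product with the kernel and sum: 3·2 + 7·-1 + 11·-1 + 5·-1 + 12·-1.

-29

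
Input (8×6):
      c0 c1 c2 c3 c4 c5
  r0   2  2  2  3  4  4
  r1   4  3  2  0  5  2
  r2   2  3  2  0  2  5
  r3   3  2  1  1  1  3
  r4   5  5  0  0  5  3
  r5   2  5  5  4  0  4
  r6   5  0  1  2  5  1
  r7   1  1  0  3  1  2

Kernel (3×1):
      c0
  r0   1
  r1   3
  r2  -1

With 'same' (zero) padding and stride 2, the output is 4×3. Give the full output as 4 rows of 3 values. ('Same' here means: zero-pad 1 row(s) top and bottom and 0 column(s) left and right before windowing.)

Output[0,0]: The receptive field on the zero-padded input at this output position is [0 / 2 / 4]. Elementwise product with the kernel and sum: 0·1 + 2·3 + 4·-1.
Output[0,1]: The receptive field on the zero-padded input at this output position is [0 / 2 / 2]. Elementwise product with the kernel and sum: 0·1 + 2·3 + 2·-1.

2 4 7
7 7 10
16 -4 16
16 8 14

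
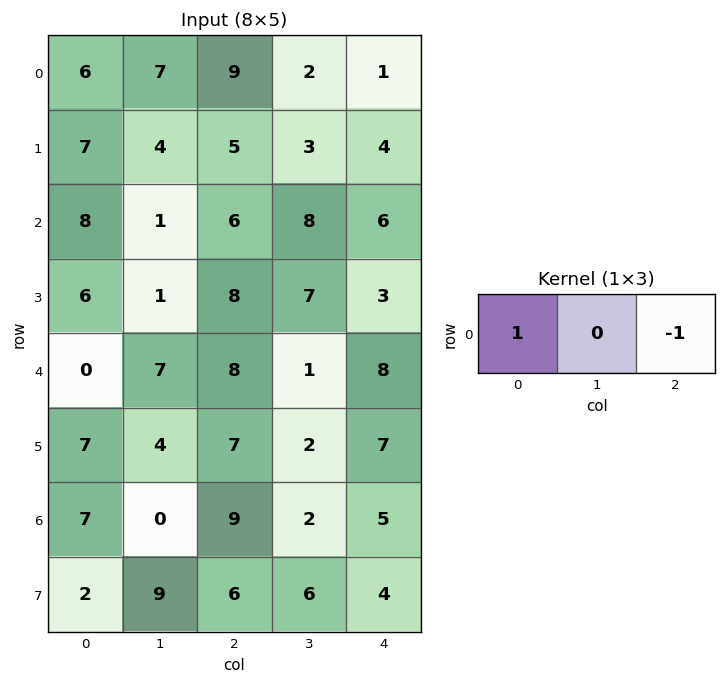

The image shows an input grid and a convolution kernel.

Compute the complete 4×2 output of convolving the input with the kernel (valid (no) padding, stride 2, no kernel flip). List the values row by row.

Output[0,0]: The receptive field on the input at this output position is [6 7 9]. Elementwise product with the kernel and sum: 6·1 + 9·-1.
Output[0,1]: The receptive field on the input at this output position is [9 2 1]. Elementwise product with the kernel and sum: 9·1 + 1·-1.

-3 8
2 0
-8 0
-2 4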